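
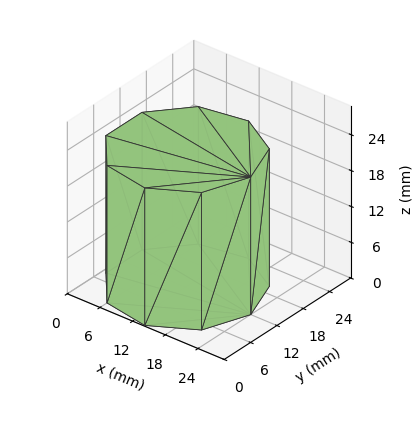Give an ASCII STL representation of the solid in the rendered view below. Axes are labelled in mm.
Reading the render: the shape is a regular 9-sided prism (a cylinder approximated with 9 flat sides), circumscribed radius ≈ 12 mm, height ≈ 23 mm (dimensions read to the nearest mm from the axis ticks). For the STL, each face is triangulated and given an outward normal.

solid part
  facet normal 0.0000 0.0000 -1.0000
    outer loop
      vertex 14.084 23.818 0.000
      vertex 21.193 19.713 0.000
      vertex 24.000 12.000 0.000
    endloop
  endfacet
  facet normal 0.0000 0.0000 -1.0000
    outer loop
      vertex 6.000 22.392 0.000
      vertex 14.084 23.818 0.000
      vertex 24.000 12.000 0.000
    endloop
  endfacet
  facet normal 0.0000 0.0000 -1.0000
    outer loop
      vertex 0.724 16.104 0.000
      vertex 6.000 22.392 0.000
      vertex 24.000 12.000 0.000
    endloop
  endfacet
  facet normal 0.0000 0.0000 -1.0000
    outer loop
      vertex 0.724 7.896 0.000
      vertex 0.724 16.104 0.000
      vertex 24.000 12.000 0.000
    endloop
  endfacet
  facet normal 0.0000 0.0000 -1.0000
    outer loop
      vertex 6.000 1.608 0.000
      vertex 0.724 7.896 0.000
      vertex 24.000 12.000 0.000
    endloop
  endfacet
  facet normal 0.0000 0.0000 -1.0000
    outer loop
      vertex 14.084 0.182 0.000
      vertex 6.000 1.608 0.000
      vertex 24.000 12.000 0.000
    endloop
  endfacet
  facet normal 0.0000 0.0000 -1.0000
    outer loop
      vertex 21.193 4.287 0.000
      vertex 14.084 0.182 0.000
      vertex 24.000 12.000 0.000
    endloop
  endfacet
  facet normal 0.0000 0.0000 1.0000
    outer loop
      vertex 24.000 12.000 23.000
      vertex 21.193 19.713 23.000
      vertex 14.084 23.818 23.000
    endloop
  endfacet
  facet normal 0.0000 0.0000 1.0000
    outer loop
      vertex 24.000 12.000 23.000
      vertex 14.084 23.818 23.000
      vertex 6.000 22.392 23.000
    endloop
  endfacet
  facet normal 0.0000 0.0000 1.0000
    outer loop
      vertex 24.000 12.000 23.000
      vertex 6.000 22.392 23.000
      vertex 0.724 16.104 23.000
    endloop
  endfacet
  facet normal 0.0000 0.0000 1.0000
    outer loop
      vertex 24.000 12.000 23.000
      vertex 0.724 16.104 23.000
      vertex 0.724 7.896 23.000
    endloop
  endfacet
  facet normal 0.0000 0.0000 1.0000
    outer loop
      vertex 24.000 12.000 23.000
      vertex 0.724 7.896 23.000
      vertex 6.000 1.608 23.000
    endloop
  endfacet
  facet normal 0.0000 0.0000 1.0000
    outer loop
      vertex 24.000 12.000 23.000
      vertex 6.000 1.608 23.000
      vertex 14.084 0.182 23.000
    endloop
  endfacet
  facet normal 0.0000 0.0000 1.0000
    outer loop
      vertex 24.000 12.000 23.000
      vertex 14.084 0.182 23.000
      vertex 21.193 4.287 23.000
    endloop
  endfacet
  facet normal 0.9397 0.3420 0.0000
    outer loop
      vertex 24.000 12.000 0.000
      vertex 21.193 19.713 0.000
      vertex 21.193 19.713 23.000
    endloop
  endfacet
  facet normal 0.9397 0.3420 0.0000
    outer loop
      vertex 24.000 12.000 0.000
      vertex 21.193 19.713 23.000
      vertex 24.000 12.000 23.000
    endloop
  endfacet
  facet normal 0.5001 0.8660 0.0000
    outer loop
      vertex 21.193 19.713 0.000
      vertex 14.084 23.818 0.000
      vertex 14.084 23.818 23.000
    endloop
  endfacet
  facet normal 0.5001 0.8660 0.0000
    outer loop
      vertex 21.193 19.713 0.000
      vertex 14.084 23.818 23.000
      vertex 21.193 19.713 23.000
    endloop
  endfacet
  facet normal -0.1737 0.9848 0.0000
    outer loop
      vertex 14.084 23.818 0.000
      vertex 6.000 22.392 0.000
      vertex 6.000 22.392 23.000
    endloop
  endfacet
  facet normal -0.1737 0.9848 0.0000
    outer loop
      vertex 14.084 23.818 0.000
      vertex 6.000 22.392 23.000
      vertex 14.084 23.818 23.000
    endloop
  endfacet
  facet normal -0.7661 0.6428 0.0000
    outer loop
      vertex 6.000 22.392 0.000
      vertex 0.724 16.104 0.000
      vertex 0.724 16.104 23.000
    endloop
  endfacet
  facet normal -0.7661 0.6428 0.0000
    outer loop
      vertex 6.000 22.392 0.000
      vertex 0.724 16.104 23.000
      vertex 6.000 22.392 23.000
    endloop
  endfacet
  facet normal -1.0000 0.0000 0.0000
    outer loop
      vertex 0.724 16.104 0.000
      vertex 0.724 7.896 0.000
      vertex 0.724 7.896 23.000
    endloop
  endfacet
  facet normal -1.0000 0.0000 0.0000
    outer loop
      vertex 0.724 16.104 0.000
      vertex 0.724 7.896 23.000
      vertex 0.724 16.104 23.000
    endloop
  endfacet
  facet normal -0.7661 -0.6428 0.0000
    outer loop
      vertex 0.724 7.896 0.000
      vertex 6.000 1.608 0.000
      vertex 6.000 1.608 23.000
    endloop
  endfacet
  facet normal -0.7661 -0.6428 0.0000
    outer loop
      vertex 0.724 7.896 0.000
      vertex 6.000 1.608 23.000
      vertex 0.724 7.896 23.000
    endloop
  endfacet
  facet normal -0.1737 -0.9848 0.0000
    outer loop
      vertex 6.000 1.608 0.000
      vertex 14.084 0.182 0.000
      vertex 14.084 0.182 23.000
    endloop
  endfacet
  facet normal -0.1737 -0.9848 0.0000
    outer loop
      vertex 6.000 1.608 0.000
      vertex 14.084 0.182 23.000
      vertex 6.000 1.608 23.000
    endloop
  endfacet
  facet normal 0.5001 -0.8660 0.0000
    outer loop
      vertex 14.084 0.182 0.000
      vertex 21.193 4.287 0.000
      vertex 21.193 4.287 23.000
    endloop
  endfacet
  facet normal 0.5001 -0.8660 0.0000
    outer loop
      vertex 14.084 0.182 0.000
      vertex 21.193 4.287 23.000
      vertex 14.084 0.182 23.000
    endloop
  endfacet
  facet normal 0.9397 -0.3420 0.0000
    outer loop
      vertex 21.193 4.287 0.000
      vertex 24.000 12.000 0.000
      vertex 24.000 12.000 23.000
    endloop
  endfacet
  facet normal 0.9397 -0.3420 0.0000
    outer loop
      vertex 21.193 4.287 0.000
      vertex 24.000 12.000 23.000
      vertex 21.193 4.287 23.000
    endloop
  endfacet
endsolid part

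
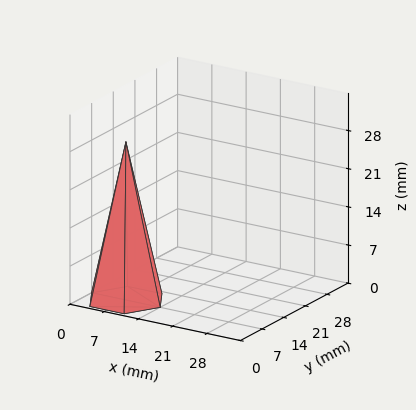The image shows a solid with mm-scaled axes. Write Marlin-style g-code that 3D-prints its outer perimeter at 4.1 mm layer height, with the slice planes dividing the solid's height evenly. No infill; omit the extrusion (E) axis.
Reading the render: the shape is a regular 6-sided pyramid, base circumscribed radius ≈ 7 mm, apex at z ≈ 29 mm (dimensions read to the nearest mm from the axis ticks). For the g-code, the solid's height is divided into equal slices at the stated Δz and each level perimeter traced with G1 moves after a G0 lift.

; perimeter-only toolpath
G21 ; units = mm
G90 ; absolute positioning
G28 ; home
; layer 1
G0 Z4.1
G0 X13.0 Y7.0
G1 X10.0 Y12.2
G1 X4.0 Y12.2
G1 X1.0 Y7.0
G1 X4.0 Y1.8
G1 X10.0 Y1.8
G1 X13.0 Y7.0
; layer 2
G0 Z8.3
G0 X12.0 Y7.0
G1 X9.5 Y11.4
G1 X4.5 Y11.4
G1 X2.0 Y7.0
G1 X4.5 Y2.6
G1 X9.5 Y2.6
G1 X12.0 Y7.0
; layer 3
G0 Z12.4
G0 X11.0 Y7.0
G1 X9.0 Y10.5
G1 X5.0 Y10.5
G1 X3.0 Y7.0
G1 X5.0 Y3.5
G1 X9.0 Y3.5
G1 X11.0 Y7.0
; layer 4
G0 Z16.6
G0 X10.0 Y7.0
G1 X8.5 Y9.6
G1 X5.5 Y9.6
G1 X4.0 Y7.0
G1 X5.5 Y4.4
G1 X8.5 Y4.4
G1 X10.0 Y7.0
; layer 5
G0 Z20.7
G0 X9.0 Y7.0
G1 X8.0 Y8.7
G1 X6.0 Y8.7
G1 X5.0 Y7.0
G1 X6.0 Y5.3
G1 X8.0 Y5.3
G1 X9.0 Y7.0
; layer 6
G0 Z24.9
G0 X8.0 Y7.0
G1 X7.5 Y7.9
G1 X6.5 Y7.9
G1 X6.0 Y7.0
G1 X6.5 Y6.1
G1 X7.5 Y6.1
G1 X8.0 Y7.0
M2 ; end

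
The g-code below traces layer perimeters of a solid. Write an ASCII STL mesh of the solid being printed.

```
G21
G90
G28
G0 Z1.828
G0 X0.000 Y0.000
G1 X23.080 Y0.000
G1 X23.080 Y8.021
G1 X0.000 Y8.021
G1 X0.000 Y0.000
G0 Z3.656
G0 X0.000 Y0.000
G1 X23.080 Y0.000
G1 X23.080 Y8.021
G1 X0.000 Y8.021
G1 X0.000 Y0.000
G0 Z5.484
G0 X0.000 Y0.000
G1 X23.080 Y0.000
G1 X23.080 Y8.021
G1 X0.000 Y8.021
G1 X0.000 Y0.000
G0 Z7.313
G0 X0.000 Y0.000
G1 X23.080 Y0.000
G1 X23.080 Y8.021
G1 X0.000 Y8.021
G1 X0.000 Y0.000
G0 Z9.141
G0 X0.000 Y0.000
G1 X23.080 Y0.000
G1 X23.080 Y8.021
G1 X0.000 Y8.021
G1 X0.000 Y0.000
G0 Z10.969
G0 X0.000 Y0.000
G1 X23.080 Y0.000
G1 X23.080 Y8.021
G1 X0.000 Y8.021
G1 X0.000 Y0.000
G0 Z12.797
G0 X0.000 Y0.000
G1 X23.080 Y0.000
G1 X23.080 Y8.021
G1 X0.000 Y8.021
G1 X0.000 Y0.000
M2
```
solid part
  facet normal 0.0000 0.0000 -1.0000
    outer loop
      vertex 23.080 8.021 0.000
      vertex 23.080 0.000 0.000
      vertex 0.000 0.000 0.000
    endloop
  endfacet
  facet normal 0.0000 0.0000 -1.0000
    outer loop
      vertex 0.000 8.021 0.000
      vertex 23.080 8.021 0.000
      vertex 0.000 0.000 0.000
    endloop
  endfacet
  facet normal 0.0000 0.0000 1.0000
    outer loop
      vertex 0.000 0.000 12.797
      vertex 23.080 0.000 12.797
      vertex 23.080 8.021 12.797
    endloop
  endfacet
  facet normal 0.0000 0.0000 1.0000
    outer loop
      vertex 0.000 0.000 12.797
      vertex 23.080 8.021 12.797
      vertex 0.000 8.021 12.797
    endloop
  endfacet
  facet normal 0.0000 -1.0000 0.0000
    outer loop
      vertex 0.000 0.000 0.000
      vertex 23.080 0.000 0.000
      vertex 23.080 0.000 12.797
    endloop
  endfacet
  facet normal 0.0000 -1.0000 0.0000
    outer loop
      vertex 0.000 0.000 0.000
      vertex 23.080 0.000 12.797
      vertex 0.000 0.000 12.797
    endloop
  endfacet
  facet normal 0.0000 1.0000 0.0000
    outer loop
      vertex 23.080 8.021 12.797
      vertex 23.080 8.021 0.000
      vertex 0.000 8.021 0.000
    endloop
  endfacet
  facet normal 0.0000 1.0000 0.0000
    outer loop
      vertex 0.000 8.021 12.797
      vertex 23.080 8.021 12.797
      vertex 0.000 8.021 0.000
    endloop
  endfacet
  facet normal -1.0000 0.0000 0.0000
    outer loop
      vertex 0.000 8.021 12.797
      vertex 0.000 8.021 0.000
      vertex 0.000 0.000 0.000
    endloop
  endfacet
  facet normal -1.0000 0.0000 0.0000
    outer loop
      vertex 0.000 0.000 12.797
      vertex 0.000 8.021 12.797
      vertex 0.000 0.000 0.000
    endloop
  endfacet
  facet normal 1.0000 0.0000 0.0000
    outer loop
      vertex 23.080 0.000 0.000
      vertex 23.080 8.021 0.000
      vertex 23.080 8.021 12.797
    endloop
  endfacet
  facet normal 1.0000 0.0000 0.0000
    outer loop
      vertex 23.080 0.000 0.000
      vertex 23.080 8.021 12.797
      vertex 23.080 0.000 12.797
    endloop
  endfacet
endsolid part

The G0 Z moves step by Δz≈1.828 mm. Every layer's G1 loop is the same polygon, so the solid is a straight extrusion of it from z=0 to z≈12.8. Closing with flat bottom and top caps and triangulating gives 12 facets — a rectangular box, roughly 23.1 × 8.02 mm footprint and 12.8 mm tall.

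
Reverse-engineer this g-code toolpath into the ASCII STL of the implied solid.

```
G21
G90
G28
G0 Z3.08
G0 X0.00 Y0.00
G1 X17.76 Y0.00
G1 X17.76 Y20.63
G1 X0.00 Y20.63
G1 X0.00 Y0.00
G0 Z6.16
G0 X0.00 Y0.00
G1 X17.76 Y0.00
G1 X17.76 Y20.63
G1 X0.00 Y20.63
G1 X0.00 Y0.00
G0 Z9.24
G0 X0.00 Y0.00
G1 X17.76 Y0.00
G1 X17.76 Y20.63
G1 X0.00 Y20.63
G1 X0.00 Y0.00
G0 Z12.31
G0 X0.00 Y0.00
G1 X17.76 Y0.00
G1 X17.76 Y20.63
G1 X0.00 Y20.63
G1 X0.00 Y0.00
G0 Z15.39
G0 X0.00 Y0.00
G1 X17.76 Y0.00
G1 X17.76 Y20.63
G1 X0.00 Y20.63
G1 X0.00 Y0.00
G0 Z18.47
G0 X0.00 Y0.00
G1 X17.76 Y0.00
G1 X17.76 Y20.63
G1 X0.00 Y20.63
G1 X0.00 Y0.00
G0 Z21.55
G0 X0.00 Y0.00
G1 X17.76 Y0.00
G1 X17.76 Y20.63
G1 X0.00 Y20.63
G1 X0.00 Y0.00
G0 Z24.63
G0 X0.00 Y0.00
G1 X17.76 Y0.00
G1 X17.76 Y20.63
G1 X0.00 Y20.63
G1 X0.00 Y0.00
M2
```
solid part
  facet normal 0.0000 0.0000 -1.0000
    outer loop
      vertex 17.76 20.63 0.00
      vertex 17.76 0.00 0.00
      vertex 0.00 0.00 0.00
    endloop
  endfacet
  facet normal 0.0000 0.0000 -1.0000
    outer loop
      vertex 0.00 20.63 0.00
      vertex 17.76 20.63 0.00
      vertex 0.00 0.00 0.00
    endloop
  endfacet
  facet normal 0.0000 0.0000 1.0000
    outer loop
      vertex 0.00 0.00 24.63
      vertex 17.76 0.00 24.63
      vertex 17.76 20.63 24.63
    endloop
  endfacet
  facet normal 0.0000 0.0000 1.0000
    outer loop
      vertex 0.00 0.00 24.63
      vertex 17.76 20.63 24.63
      vertex 0.00 20.63 24.63
    endloop
  endfacet
  facet normal 0.0000 -1.0000 0.0000
    outer loop
      vertex 0.00 0.00 0.00
      vertex 17.76 0.00 0.00
      vertex 17.76 0.00 24.63
    endloop
  endfacet
  facet normal 0.0000 -1.0000 0.0000
    outer loop
      vertex 0.00 0.00 0.00
      vertex 17.76 0.00 24.63
      vertex 0.00 0.00 24.63
    endloop
  endfacet
  facet normal 0.0000 1.0000 0.0000
    outer loop
      vertex 17.76 20.63 24.63
      vertex 17.76 20.63 0.00
      vertex 0.00 20.63 0.00
    endloop
  endfacet
  facet normal 0.0000 1.0000 0.0000
    outer loop
      vertex 0.00 20.63 24.63
      vertex 17.76 20.63 24.63
      vertex 0.00 20.63 0.00
    endloop
  endfacet
  facet normal -1.0000 0.0000 0.0000
    outer loop
      vertex 0.00 20.63 24.63
      vertex 0.00 20.63 0.00
      vertex 0.00 0.00 0.00
    endloop
  endfacet
  facet normal -1.0000 0.0000 0.0000
    outer loop
      vertex 0.00 0.00 24.63
      vertex 0.00 20.63 24.63
      vertex 0.00 0.00 0.00
    endloop
  endfacet
  facet normal 1.0000 0.0000 0.0000
    outer loop
      vertex 17.76 0.00 0.00
      vertex 17.76 20.63 0.00
      vertex 17.76 20.63 24.63
    endloop
  endfacet
  facet normal 1.0000 0.0000 0.0000
    outer loop
      vertex 17.76 0.00 0.00
      vertex 17.76 20.63 24.63
      vertex 17.76 0.00 24.63
    endloop
  endfacet
endsolid part

The G0 Z moves step by Δz≈3.08 mm. Every layer's G1 loop is the same polygon, so the solid is a straight extrusion of it from z=0 to z≈24.6. Closing with flat bottom and top caps and triangulating gives 12 facets — a rectangular box, roughly 17.8 × 20.6 mm footprint and 24.6 mm tall.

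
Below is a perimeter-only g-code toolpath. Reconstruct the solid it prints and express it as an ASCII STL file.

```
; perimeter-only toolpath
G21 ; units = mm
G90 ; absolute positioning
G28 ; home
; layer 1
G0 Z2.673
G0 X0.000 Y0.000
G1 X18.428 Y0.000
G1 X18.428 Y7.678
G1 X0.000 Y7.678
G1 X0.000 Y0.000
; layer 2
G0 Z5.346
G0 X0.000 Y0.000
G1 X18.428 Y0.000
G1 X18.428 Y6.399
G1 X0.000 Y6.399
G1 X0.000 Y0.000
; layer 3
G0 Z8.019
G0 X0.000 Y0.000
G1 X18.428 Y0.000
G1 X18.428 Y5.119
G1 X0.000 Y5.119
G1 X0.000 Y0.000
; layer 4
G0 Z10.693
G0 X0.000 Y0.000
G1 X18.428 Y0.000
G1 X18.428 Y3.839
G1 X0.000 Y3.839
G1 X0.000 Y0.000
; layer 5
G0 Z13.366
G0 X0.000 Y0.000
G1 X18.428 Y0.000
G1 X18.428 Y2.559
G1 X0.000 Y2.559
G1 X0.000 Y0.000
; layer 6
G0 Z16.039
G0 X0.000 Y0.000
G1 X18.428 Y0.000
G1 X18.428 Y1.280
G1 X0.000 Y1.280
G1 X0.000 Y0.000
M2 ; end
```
solid part
  facet normal 0.0000 0.0000 -1.0000
    outer loop
      vertex 18.428 8.958 0.000
      vertex 18.428 0.000 0.000
      vertex 0.000 0.000 0.000
    endloop
  endfacet
  facet normal 0.0000 0.0000 -1.0000
    outer loop
      vertex 0.000 8.958 0.000
      vertex 18.428 8.958 0.000
      vertex 0.000 0.000 0.000
    endloop
  endfacet
  facet normal 0.0000 -1.0000 0.0000
    outer loop
      vertex 0.000 0.000 0.000
      vertex 18.428 0.000 0.000
      vertex 18.428 0.000 18.712
    endloop
  endfacet
  facet normal 0.0000 -1.0000 0.0000
    outer loop
      vertex 0.000 0.000 0.000
      vertex 18.428 0.000 18.712
      vertex 0.000 0.000 18.712
    endloop
  endfacet
  facet normal 0.0000 0.9020 0.4318
    outer loop
      vertex 0.000 0.000 18.712
      vertex 18.428 0.000 18.712
      vertex 18.428 8.958 0.000
    endloop
  endfacet
  facet normal 0.0000 0.9020 0.4318
    outer loop
      vertex 0.000 0.000 18.712
      vertex 18.428 8.958 0.000
      vertex 0.000 8.958 0.000
    endloop
  endfacet
  facet normal -1.0000 0.0000 0.0000
    outer loop
      vertex 0.000 0.000 18.712
      vertex 0.000 8.958 0.000
      vertex 0.000 0.000 0.000
    endloop
  endfacet
  facet normal 1.0000 0.0000 0.0000
    outer loop
      vertex 18.428 0.000 0.000
      vertex 18.428 8.958 0.000
      vertex 18.428 0.000 18.712
    endloop
  endfacet
endsolid part

The G0 Z moves step by Δz≈2.673 mm. The G1 loops shrink linearly with z, so the solid tapers from its base footprint up to z≈18.7. Closing with a flat bottom cap and the tapered top and triangulating gives 8 facets — a wedge (ramp): 18.4 × 8.96 mm base, rising to 18.7 mm along the y=0 edge and sloping linearly to z=0 at y=8.96.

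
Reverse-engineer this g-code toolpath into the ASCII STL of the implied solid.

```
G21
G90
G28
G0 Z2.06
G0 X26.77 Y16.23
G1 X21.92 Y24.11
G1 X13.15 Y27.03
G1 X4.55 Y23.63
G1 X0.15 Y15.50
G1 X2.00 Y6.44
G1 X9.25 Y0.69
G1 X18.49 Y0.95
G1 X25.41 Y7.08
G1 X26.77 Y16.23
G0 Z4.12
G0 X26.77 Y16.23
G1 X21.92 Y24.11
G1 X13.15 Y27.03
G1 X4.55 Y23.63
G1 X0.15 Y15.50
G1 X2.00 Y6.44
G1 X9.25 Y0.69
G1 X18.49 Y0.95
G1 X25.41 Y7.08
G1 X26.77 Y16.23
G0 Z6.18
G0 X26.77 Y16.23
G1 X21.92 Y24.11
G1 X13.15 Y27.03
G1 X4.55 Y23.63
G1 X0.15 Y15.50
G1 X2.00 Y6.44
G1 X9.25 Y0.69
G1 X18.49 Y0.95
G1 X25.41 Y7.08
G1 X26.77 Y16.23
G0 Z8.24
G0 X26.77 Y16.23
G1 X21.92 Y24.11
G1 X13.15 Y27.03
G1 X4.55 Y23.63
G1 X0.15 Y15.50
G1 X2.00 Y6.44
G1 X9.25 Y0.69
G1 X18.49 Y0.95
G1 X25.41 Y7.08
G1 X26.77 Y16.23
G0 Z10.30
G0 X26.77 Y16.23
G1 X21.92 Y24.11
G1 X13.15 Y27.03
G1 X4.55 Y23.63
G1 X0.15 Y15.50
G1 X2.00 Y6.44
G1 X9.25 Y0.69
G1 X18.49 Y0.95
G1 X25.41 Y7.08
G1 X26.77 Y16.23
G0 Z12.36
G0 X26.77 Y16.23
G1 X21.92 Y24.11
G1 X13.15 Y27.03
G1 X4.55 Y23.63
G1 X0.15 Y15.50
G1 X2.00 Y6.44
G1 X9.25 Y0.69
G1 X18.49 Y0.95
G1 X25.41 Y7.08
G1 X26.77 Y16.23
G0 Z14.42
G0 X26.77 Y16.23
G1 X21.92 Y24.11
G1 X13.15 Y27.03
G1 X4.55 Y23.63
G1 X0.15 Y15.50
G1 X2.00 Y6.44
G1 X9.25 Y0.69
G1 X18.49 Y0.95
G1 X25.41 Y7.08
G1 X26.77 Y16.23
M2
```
solid part
  facet normal 0.0000 0.0000 -1.0000
    outer loop
      vertex 13.15 27.03 0.00
      vertex 21.92 24.11 0.00
      vertex 26.77 16.23 0.00
    endloop
  endfacet
  facet normal 0.0000 0.0000 -1.0000
    outer loop
      vertex 4.55 23.63 0.00
      vertex 13.15 27.03 0.00
      vertex 26.77 16.23 0.00
    endloop
  endfacet
  facet normal 0.0000 0.0000 -1.0000
    outer loop
      vertex 0.15 15.50 0.00
      vertex 4.55 23.63 0.00
      vertex 26.77 16.23 0.00
    endloop
  endfacet
  facet normal 0.0000 0.0000 -1.0000
    outer loop
      vertex 2.00 6.44 0.00
      vertex 0.15 15.50 0.00
      vertex 26.77 16.23 0.00
    endloop
  endfacet
  facet normal 0.0000 0.0000 -1.0000
    outer loop
      vertex 9.25 0.69 0.00
      vertex 2.00 6.44 0.00
      vertex 26.77 16.23 0.00
    endloop
  endfacet
  facet normal 0.0000 0.0000 -1.0000
    outer loop
      vertex 18.49 0.95 0.00
      vertex 9.25 0.69 0.00
      vertex 26.77 16.23 0.00
    endloop
  endfacet
  facet normal 0.0000 0.0000 -1.0000
    outer loop
      vertex 25.41 7.08 0.00
      vertex 18.49 0.95 0.00
      vertex 26.77 16.23 0.00
    endloop
  endfacet
  facet normal 0.0000 0.0000 1.0000
    outer loop
      vertex 26.77 16.23 14.42
      vertex 21.92 24.11 14.42
      vertex 13.15 27.03 14.42
    endloop
  endfacet
  facet normal 0.0000 0.0000 1.0000
    outer loop
      vertex 26.77 16.23 14.42
      vertex 13.15 27.03 14.42
      vertex 4.55 23.63 14.42
    endloop
  endfacet
  facet normal 0.0000 0.0000 1.0000
    outer loop
      vertex 26.77 16.23 14.42
      vertex 4.55 23.63 14.42
      vertex 0.15 15.50 14.42
    endloop
  endfacet
  facet normal 0.0000 0.0000 1.0000
    outer loop
      vertex 26.77 16.23 14.42
      vertex 0.15 15.50 14.42
      vertex 2.00 6.44 14.42
    endloop
  endfacet
  facet normal 0.0000 0.0000 1.0000
    outer loop
      vertex 26.77 16.23 14.42
      vertex 2.00 6.44 14.42
      vertex 9.25 0.69 14.42
    endloop
  endfacet
  facet normal 0.0000 0.0000 1.0000
    outer loop
      vertex 26.77 16.23 14.42
      vertex 9.25 0.69 14.42
      vertex 18.49 0.95 14.42
    endloop
  endfacet
  facet normal 0.0000 0.0000 1.0000
    outer loop
      vertex 26.77 16.23 14.42
      vertex 18.49 0.95 14.42
      vertex 25.41 7.08 14.42
    endloop
  endfacet
  facet normal 0.8516 0.5242 0.0000
    outer loop
      vertex 26.77 16.23 0.00
      vertex 21.92 24.11 0.00
      vertex 21.92 24.11 14.42
    endloop
  endfacet
  facet normal 0.8516 0.5242 0.0000
    outer loop
      vertex 26.77 16.23 0.00
      vertex 21.92 24.11 14.42
      vertex 26.77 16.23 14.42
    endloop
  endfacet
  facet normal 0.3159 0.9488 0.0000
    outer loop
      vertex 21.92 24.11 0.00
      vertex 13.15 27.03 0.00
      vertex 13.15 27.03 14.42
    endloop
  endfacet
  facet normal 0.3159 0.9488 0.0000
    outer loop
      vertex 21.92 24.11 0.00
      vertex 13.15 27.03 14.42
      vertex 21.92 24.11 14.42
    endloop
  endfacet
  facet normal -0.3677 0.9300 0.0000
    outer loop
      vertex 13.15 27.03 0.00
      vertex 4.55 23.63 0.00
      vertex 4.55 23.63 14.42
    endloop
  endfacet
  facet normal -0.3677 0.9300 0.0000
    outer loop
      vertex 13.15 27.03 0.00
      vertex 4.55 23.63 14.42
      vertex 13.15 27.03 14.42
    endloop
  endfacet
  facet normal -0.8795 0.4760 0.0000
    outer loop
      vertex 4.55 23.63 0.00
      vertex 0.15 15.50 0.00
      vertex 0.15 15.50 14.42
    endloop
  endfacet
  facet normal -0.8795 0.4760 0.0000
    outer loop
      vertex 4.55 23.63 0.00
      vertex 0.15 15.50 14.42
      vertex 4.55 23.63 14.42
    endloop
  endfacet
  facet normal -0.9798 -0.2001 0.0000
    outer loop
      vertex 0.15 15.50 0.00
      vertex 2.00 6.44 0.00
      vertex 2.00 6.44 14.42
    endloop
  endfacet
  facet normal -0.9798 -0.2001 0.0000
    outer loop
      vertex 0.15 15.50 0.00
      vertex 2.00 6.44 14.42
      vertex 0.15 15.50 14.42
    endloop
  endfacet
  facet normal -0.6214 -0.7835 0.0000
    outer loop
      vertex 2.00 6.44 0.00
      vertex 9.25 0.69 0.00
      vertex 9.25 0.69 14.42
    endloop
  endfacet
  facet normal -0.6214 -0.7835 0.0000
    outer loop
      vertex 2.00 6.44 0.00
      vertex 9.25 0.69 14.42
      vertex 2.00 6.44 14.42
    endloop
  endfacet
  facet normal 0.0281 -0.9996 0.0000
    outer loop
      vertex 9.25 0.69 0.00
      vertex 18.49 0.95 0.00
      vertex 18.49 0.95 14.42
    endloop
  endfacet
  facet normal 0.0281 -0.9996 0.0000
    outer loop
      vertex 9.25 0.69 0.00
      vertex 18.49 0.95 14.42
      vertex 9.25 0.69 14.42
    endloop
  endfacet
  facet normal 0.6631 -0.7485 0.0000
    outer loop
      vertex 18.49 0.95 0.00
      vertex 25.41 7.08 0.00
      vertex 25.41 7.08 14.42
    endloop
  endfacet
  facet normal 0.6631 -0.7485 0.0000
    outer loop
      vertex 18.49 0.95 0.00
      vertex 25.41 7.08 14.42
      vertex 18.49 0.95 14.42
    endloop
  endfacet
  facet normal 0.9891 -0.1470 0.0000
    outer loop
      vertex 25.41 7.08 0.00
      vertex 26.77 16.23 0.00
      vertex 26.77 16.23 14.42
    endloop
  endfacet
  facet normal 0.9891 -0.1470 0.0000
    outer loop
      vertex 25.41 7.08 0.00
      vertex 26.77 16.23 14.42
      vertex 25.41 7.08 14.42
    endloop
  endfacet
endsolid part

The G0 Z moves step by Δz≈2.06 mm. Every layer's G1 loop is the same polygon, so the solid is a straight extrusion of it from z=0 to z≈14.4. Closing with flat bottom and top caps and triangulating gives 32 facets — a regular 9-sided prism (a cylinder approximated with 9 flat sides), circumscribed radius ≈ 13.5 mm, height ≈ 14.4 mm.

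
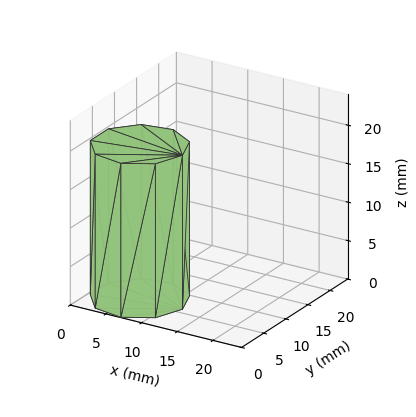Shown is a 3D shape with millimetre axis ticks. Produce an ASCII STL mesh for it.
Reading the render: the shape is a regular 9-sided prism (a cylinder approximated with 9 flat sides), circumscribed radius ≈ 6 mm, height ≈ 20 mm (dimensions read to the nearest mm from the axis ticks). For the STL, each face is triangulated and given an outward normal.

solid part
  facet normal 0.0000 0.0000 -1.0000
    outer loop
      vertex 7.04 11.91 0.00
      vertex 10.60 9.86 0.00
      vertex 12.00 6.00 0.00
    endloop
  endfacet
  facet normal 0.0000 0.0000 -1.0000
    outer loop
      vertex 3.00 11.20 0.00
      vertex 7.04 11.91 0.00
      vertex 12.00 6.00 0.00
    endloop
  endfacet
  facet normal 0.0000 0.0000 -1.0000
    outer loop
      vertex 0.36 8.05 0.00
      vertex 3.00 11.20 0.00
      vertex 12.00 6.00 0.00
    endloop
  endfacet
  facet normal 0.0000 0.0000 -1.0000
    outer loop
      vertex 0.36 3.95 0.00
      vertex 0.36 8.05 0.00
      vertex 12.00 6.00 0.00
    endloop
  endfacet
  facet normal 0.0000 0.0000 -1.0000
    outer loop
      vertex 3.00 0.80 0.00
      vertex 0.36 3.95 0.00
      vertex 12.00 6.00 0.00
    endloop
  endfacet
  facet normal 0.0000 0.0000 -1.0000
    outer loop
      vertex 7.04 0.09 0.00
      vertex 3.00 0.80 0.00
      vertex 12.00 6.00 0.00
    endloop
  endfacet
  facet normal 0.0000 0.0000 -1.0000
    outer loop
      vertex 10.60 2.14 0.00
      vertex 7.04 0.09 0.00
      vertex 12.00 6.00 0.00
    endloop
  endfacet
  facet normal 0.0000 0.0000 1.0000
    outer loop
      vertex 12.00 6.00 20.00
      vertex 10.60 9.86 20.00
      vertex 7.04 11.91 20.00
    endloop
  endfacet
  facet normal 0.0000 0.0000 1.0000
    outer loop
      vertex 12.00 6.00 20.00
      vertex 7.04 11.91 20.00
      vertex 3.00 11.20 20.00
    endloop
  endfacet
  facet normal 0.0000 0.0000 1.0000
    outer loop
      vertex 12.00 6.00 20.00
      vertex 3.00 11.20 20.00
      vertex 0.36 8.05 20.00
    endloop
  endfacet
  facet normal 0.0000 0.0000 1.0000
    outer loop
      vertex 12.00 6.00 20.00
      vertex 0.36 8.05 20.00
      vertex 0.36 3.95 20.00
    endloop
  endfacet
  facet normal 0.0000 0.0000 1.0000
    outer loop
      vertex 12.00 6.00 20.00
      vertex 0.36 3.95 20.00
      vertex 3.00 0.80 20.00
    endloop
  endfacet
  facet normal 0.0000 0.0000 1.0000
    outer loop
      vertex 12.00 6.00 20.00
      vertex 3.00 0.80 20.00
      vertex 7.04 0.09 20.00
    endloop
  endfacet
  facet normal 0.0000 0.0000 1.0000
    outer loop
      vertex 12.00 6.00 20.00
      vertex 7.04 0.09 20.00
      vertex 10.60 2.14 20.00
    endloop
  endfacet
  facet normal 0.9401 0.3410 0.0000
    outer loop
      vertex 12.00 6.00 0.00
      vertex 10.60 9.86 0.00
      vertex 10.60 9.86 20.00
    endloop
  endfacet
  facet normal 0.9401 0.3410 0.0000
    outer loop
      vertex 12.00 6.00 0.00
      vertex 10.60 9.86 20.00
      vertex 12.00 6.00 20.00
    endloop
  endfacet
  facet normal 0.4990 0.8666 0.0000
    outer loop
      vertex 10.60 9.86 0.00
      vertex 7.04 11.91 0.00
      vertex 7.04 11.91 20.00
    endloop
  endfacet
  facet normal 0.4990 0.8666 0.0000
    outer loop
      vertex 10.60 9.86 0.00
      vertex 7.04 11.91 20.00
      vertex 10.60 9.86 20.00
    endloop
  endfacet
  facet normal -0.1731 0.9849 0.0000
    outer loop
      vertex 7.04 11.91 0.00
      vertex 3.00 11.20 0.00
      vertex 3.00 11.20 20.00
    endloop
  endfacet
  facet normal -0.1731 0.9849 0.0000
    outer loop
      vertex 7.04 11.91 0.00
      vertex 3.00 11.20 20.00
      vertex 7.04 11.91 20.00
    endloop
  endfacet
  facet normal -0.7664 0.6423 0.0000
    outer loop
      vertex 3.00 11.20 0.00
      vertex 0.36 8.05 0.00
      vertex 0.36 8.05 20.00
    endloop
  endfacet
  facet normal -0.7664 0.6423 0.0000
    outer loop
      vertex 3.00 11.20 0.00
      vertex 0.36 8.05 20.00
      vertex 3.00 11.20 20.00
    endloop
  endfacet
  facet normal -1.0000 0.0000 0.0000
    outer loop
      vertex 0.36 8.05 0.00
      vertex 0.36 3.95 0.00
      vertex 0.36 3.95 20.00
    endloop
  endfacet
  facet normal -1.0000 0.0000 0.0000
    outer loop
      vertex 0.36 8.05 0.00
      vertex 0.36 3.95 20.00
      vertex 0.36 8.05 20.00
    endloop
  endfacet
  facet normal -0.7664 -0.6423 0.0000
    outer loop
      vertex 0.36 3.95 0.00
      vertex 3.00 0.80 0.00
      vertex 3.00 0.80 20.00
    endloop
  endfacet
  facet normal -0.7664 -0.6423 0.0000
    outer loop
      vertex 0.36 3.95 0.00
      vertex 3.00 0.80 20.00
      vertex 0.36 3.95 20.00
    endloop
  endfacet
  facet normal -0.1731 -0.9849 0.0000
    outer loop
      vertex 3.00 0.80 0.00
      vertex 7.04 0.09 0.00
      vertex 7.04 0.09 20.00
    endloop
  endfacet
  facet normal -0.1731 -0.9849 0.0000
    outer loop
      vertex 3.00 0.80 0.00
      vertex 7.04 0.09 20.00
      vertex 3.00 0.80 20.00
    endloop
  endfacet
  facet normal 0.4990 -0.8666 0.0000
    outer loop
      vertex 7.04 0.09 0.00
      vertex 10.60 2.14 0.00
      vertex 10.60 2.14 20.00
    endloop
  endfacet
  facet normal 0.4990 -0.8666 0.0000
    outer loop
      vertex 7.04 0.09 0.00
      vertex 10.60 2.14 20.00
      vertex 7.04 0.09 20.00
    endloop
  endfacet
  facet normal 0.9401 -0.3410 0.0000
    outer loop
      vertex 10.60 2.14 0.00
      vertex 12.00 6.00 0.00
      vertex 12.00 6.00 20.00
    endloop
  endfacet
  facet normal 0.9401 -0.3410 0.0000
    outer loop
      vertex 10.60 2.14 0.00
      vertex 12.00 6.00 20.00
      vertex 10.60 2.14 20.00
    endloop
  endfacet
endsolid part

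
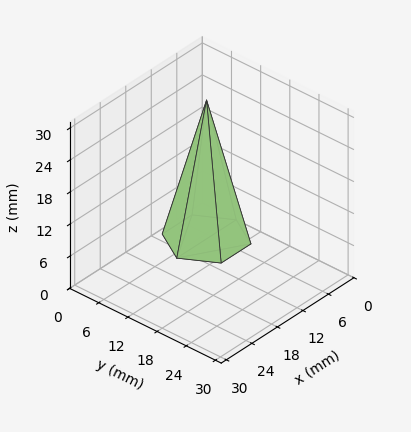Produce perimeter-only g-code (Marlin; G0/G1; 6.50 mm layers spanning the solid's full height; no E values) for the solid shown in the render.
Reading the render: the shape is a regular 6-sided pyramid, base circumscribed radius ≈ 7 mm, apex at z ≈ 26 mm (dimensions read to the nearest mm from the axis ticks). For the g-code, the solid's height is divided into equal slices at the stated Δz and each level perimeter traced with G1 moves after a G0 lift.

; perimeter-only toolpath
G21 ; units = mm
G90 ; absolute positioning
G28 ; home
; layer 1
G0 Z6.50
G0 X12.25 Y7.00
G1 X9.62 Y11.54
G1 X4.38 Y11.54
G1 X1.75 Y7.00
G1 X4.38 Y2.46
G1 X9.62 Y2.46
G1 X12.25 Y7.00
; layer 2
G0 Z13.00
G0 X10.50 Y7.00
G1 X8.75 Y10.03
G1 X5.25 Y10.03
G1 X3.50 Y7.00
G1 X5.25 Y3.97
G1 X8.75 Y3.97
G1 X10.50 Y7.00
; layer 3
G0 Z19.50
G0 X8.75 Y7.00
G1 X7.88 Y8.52
G1 X6.12 Y8.52
G1 X5.25 Y7.00
G1 X6.12 Y5.49
G1 X7.88 Y5.49
G1 X8.75 Y7.00
M2 ; end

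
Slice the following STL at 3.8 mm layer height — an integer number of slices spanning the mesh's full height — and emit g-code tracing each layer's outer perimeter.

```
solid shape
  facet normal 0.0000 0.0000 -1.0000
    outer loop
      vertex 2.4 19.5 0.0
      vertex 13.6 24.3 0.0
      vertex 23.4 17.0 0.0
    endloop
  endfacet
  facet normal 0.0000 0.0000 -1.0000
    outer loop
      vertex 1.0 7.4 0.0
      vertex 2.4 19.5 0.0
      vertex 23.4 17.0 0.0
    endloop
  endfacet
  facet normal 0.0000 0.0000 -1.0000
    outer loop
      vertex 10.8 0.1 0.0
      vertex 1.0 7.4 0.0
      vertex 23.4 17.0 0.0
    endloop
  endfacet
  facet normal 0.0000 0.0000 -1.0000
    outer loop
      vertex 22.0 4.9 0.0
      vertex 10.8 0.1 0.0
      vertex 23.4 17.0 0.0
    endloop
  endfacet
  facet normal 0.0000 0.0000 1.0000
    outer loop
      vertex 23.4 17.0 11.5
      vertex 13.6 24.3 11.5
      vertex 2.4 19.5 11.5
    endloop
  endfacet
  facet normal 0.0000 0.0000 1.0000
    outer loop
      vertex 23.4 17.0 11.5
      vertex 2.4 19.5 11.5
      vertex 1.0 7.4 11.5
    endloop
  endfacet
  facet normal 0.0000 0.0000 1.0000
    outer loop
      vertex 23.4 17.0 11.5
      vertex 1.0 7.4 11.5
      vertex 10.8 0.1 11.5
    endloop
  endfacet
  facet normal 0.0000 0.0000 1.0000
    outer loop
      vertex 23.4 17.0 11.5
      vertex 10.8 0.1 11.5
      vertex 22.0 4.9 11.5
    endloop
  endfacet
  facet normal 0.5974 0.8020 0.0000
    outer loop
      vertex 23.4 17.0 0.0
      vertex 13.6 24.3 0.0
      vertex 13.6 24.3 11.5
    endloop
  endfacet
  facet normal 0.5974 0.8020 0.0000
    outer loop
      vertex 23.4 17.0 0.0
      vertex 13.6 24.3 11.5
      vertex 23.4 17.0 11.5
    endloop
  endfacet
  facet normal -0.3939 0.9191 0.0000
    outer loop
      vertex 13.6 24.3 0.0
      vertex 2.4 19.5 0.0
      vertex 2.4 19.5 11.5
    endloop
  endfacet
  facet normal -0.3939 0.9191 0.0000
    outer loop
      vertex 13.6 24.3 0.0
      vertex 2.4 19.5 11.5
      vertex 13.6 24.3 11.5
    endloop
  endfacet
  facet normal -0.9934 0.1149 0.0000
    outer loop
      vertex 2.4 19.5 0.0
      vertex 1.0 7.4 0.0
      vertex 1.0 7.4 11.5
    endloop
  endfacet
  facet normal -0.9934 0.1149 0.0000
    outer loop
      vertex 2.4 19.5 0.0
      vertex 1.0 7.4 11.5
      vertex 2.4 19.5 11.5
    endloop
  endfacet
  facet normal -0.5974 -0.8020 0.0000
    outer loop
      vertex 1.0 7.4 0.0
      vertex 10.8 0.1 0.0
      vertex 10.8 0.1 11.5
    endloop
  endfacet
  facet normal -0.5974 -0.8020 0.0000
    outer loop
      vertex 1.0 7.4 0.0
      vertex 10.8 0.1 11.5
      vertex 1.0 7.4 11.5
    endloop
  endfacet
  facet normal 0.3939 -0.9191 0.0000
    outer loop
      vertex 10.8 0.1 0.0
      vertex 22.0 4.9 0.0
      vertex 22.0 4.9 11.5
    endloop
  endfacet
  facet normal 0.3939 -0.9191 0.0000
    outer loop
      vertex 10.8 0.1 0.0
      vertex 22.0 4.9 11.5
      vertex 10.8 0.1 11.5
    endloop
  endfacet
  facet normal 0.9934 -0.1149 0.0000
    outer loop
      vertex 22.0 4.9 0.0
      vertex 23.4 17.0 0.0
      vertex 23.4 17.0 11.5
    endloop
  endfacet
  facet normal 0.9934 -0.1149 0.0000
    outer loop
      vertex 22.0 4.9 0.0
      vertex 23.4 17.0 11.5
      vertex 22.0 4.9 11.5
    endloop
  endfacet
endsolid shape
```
; perimeter-only toolpath
G21 ; units = mm
G90 ; absolute positioning
G28 ; home
; layer 1
G0 Z3.8
G0 X23.4 Y17.0
G1 X13.6 Y24.3
G1 X2.4 Y19.5
G1 X1.0 Y7.4
G1 X10.8 Y0.1
G1 X22.0 Y4.9
G1 X23.4 Y17.0
; layer 2
G0 Z7.7
G0 X23.4 Y17.0
G1 X13.6 Y24.3
G1 X2.4 Y19.5
G1 X1.0 Y7.4
G1 X10.8 Y0.1
G1 X22.0 Y4.9
G1 X23.4 Y17.0
; layer 3
G0 Z11.5
G0 X23.4 Y17.0
G1 X13.6 Y24.3
G1 X2.4 Y19.5
G1 X1.0 Y7.4
G1 X10.8 Y0.1
G1 X22.0 Y4.9
G1 X23.4 Y17.0
M2 ; end

The solid is a regular 6-sided prism (a cylinder approximated with 6 flat sides), circumscribed radius ≈ 12.2 mm, height ≈ 11.5 mm. Slicing at Δz = 3.8 mm — 3 equal slices spanning the solid's height, so layer i sits at z = i·h/3 — gives 3 non-empty perimeters. Each is a 6-segment closed polygon; G0 lifts to the layer z and rapids to the start vertex, then G1 traces the edges.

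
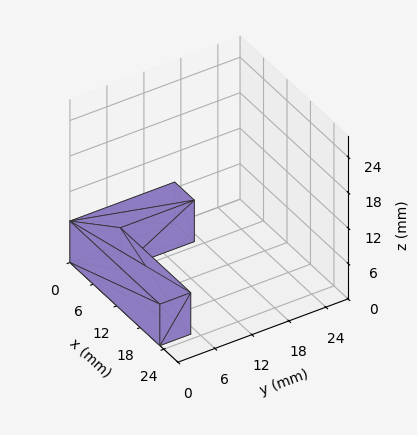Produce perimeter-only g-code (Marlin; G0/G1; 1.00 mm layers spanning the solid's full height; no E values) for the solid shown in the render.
Reading the render: the shape is an L-shaped prism: outer 23 × 17 mm, arm thicknesses ≈ 5 mm (horizontal) and 5 mm (vertical), extruded 7 mm in z (dimensions read to the nearest mm from the axis ticks). For the g-code, the solid's height is divided into equal slices at the stated Δz and each level perimeter traced with G1 moves after a G0 lift.

; perimeter-only toolpath
G21 ; units = mm
G90 ; absolute positioning
G28 ; home
; layer 1
G0 Z1.00
G0 X0.00 Y0.00
G1 X23.00 Y0.00
G1 X23.00 Y5.00
G1 X5.00 Y5.00
G1 X5.00 Y17.00
G1 X0.00 Y17.00
G1 X0.00 Y0.00
; layer 2
G0 Z2.00
G0 X0.00 Y0.00
G1 X23.00 Y0.00
G1 X23.00 Y5.00
G1 X5.00 Y5.00
G1 X5.00 Y17.00
G1 X0.00 Y17.00
G1 X0.00 Y0.00
; layer 3
G0 Z3.00
G0 X0.00 Y0.00
G1 X23.00 Y0.00
G1 X23.00 Y5.00
G1 X5.00 Y5.00
G1 X5.00 Y17.00
G1 X0.00 Y17.00
G1 X0.00 Y0.00
; layer 4
G0 Z4.00
G0 X0.00 Y0.00
G1 X23.00 Y0.00
G1 X23.00 Y5.00
G1 X5.00 Y5.00
G1 X5.00 Y17.00
G1 X0.00 Y17.00
G1 X0.00 Y0.00
; layer 5
G0 Z5.00
G0 X0.00 Y0.00
G1 X23.00 Y0.00
G1 X23.00 Y5.00
G1 X5.00 Y5.00
G1 X5.00 Y17.00
G1 X0.00 Y17.00
G1 X0.00 Y0.00
; layer 6
G0 Z6.00
G0 X0.00 Y0.00
G1 X23.00 Y0.00
G1 X23.00 Y5.00
G1 X5.00 Y5.00
G1 X5.00 Y17.00
G1 X0.00 Y17.00
G1 X0.00 Y0.00
; layer 7
G0 Z7.00
G0 X0.00 Y0.00
G1 X23.00 Y0.00
G1 X23.00 Y5.00
G1 X5.00 Y5.00
G1 X5.00 Y17.00
G1 X0.00 Y17.00
G1 X0.00 Y0.00
M2 ; end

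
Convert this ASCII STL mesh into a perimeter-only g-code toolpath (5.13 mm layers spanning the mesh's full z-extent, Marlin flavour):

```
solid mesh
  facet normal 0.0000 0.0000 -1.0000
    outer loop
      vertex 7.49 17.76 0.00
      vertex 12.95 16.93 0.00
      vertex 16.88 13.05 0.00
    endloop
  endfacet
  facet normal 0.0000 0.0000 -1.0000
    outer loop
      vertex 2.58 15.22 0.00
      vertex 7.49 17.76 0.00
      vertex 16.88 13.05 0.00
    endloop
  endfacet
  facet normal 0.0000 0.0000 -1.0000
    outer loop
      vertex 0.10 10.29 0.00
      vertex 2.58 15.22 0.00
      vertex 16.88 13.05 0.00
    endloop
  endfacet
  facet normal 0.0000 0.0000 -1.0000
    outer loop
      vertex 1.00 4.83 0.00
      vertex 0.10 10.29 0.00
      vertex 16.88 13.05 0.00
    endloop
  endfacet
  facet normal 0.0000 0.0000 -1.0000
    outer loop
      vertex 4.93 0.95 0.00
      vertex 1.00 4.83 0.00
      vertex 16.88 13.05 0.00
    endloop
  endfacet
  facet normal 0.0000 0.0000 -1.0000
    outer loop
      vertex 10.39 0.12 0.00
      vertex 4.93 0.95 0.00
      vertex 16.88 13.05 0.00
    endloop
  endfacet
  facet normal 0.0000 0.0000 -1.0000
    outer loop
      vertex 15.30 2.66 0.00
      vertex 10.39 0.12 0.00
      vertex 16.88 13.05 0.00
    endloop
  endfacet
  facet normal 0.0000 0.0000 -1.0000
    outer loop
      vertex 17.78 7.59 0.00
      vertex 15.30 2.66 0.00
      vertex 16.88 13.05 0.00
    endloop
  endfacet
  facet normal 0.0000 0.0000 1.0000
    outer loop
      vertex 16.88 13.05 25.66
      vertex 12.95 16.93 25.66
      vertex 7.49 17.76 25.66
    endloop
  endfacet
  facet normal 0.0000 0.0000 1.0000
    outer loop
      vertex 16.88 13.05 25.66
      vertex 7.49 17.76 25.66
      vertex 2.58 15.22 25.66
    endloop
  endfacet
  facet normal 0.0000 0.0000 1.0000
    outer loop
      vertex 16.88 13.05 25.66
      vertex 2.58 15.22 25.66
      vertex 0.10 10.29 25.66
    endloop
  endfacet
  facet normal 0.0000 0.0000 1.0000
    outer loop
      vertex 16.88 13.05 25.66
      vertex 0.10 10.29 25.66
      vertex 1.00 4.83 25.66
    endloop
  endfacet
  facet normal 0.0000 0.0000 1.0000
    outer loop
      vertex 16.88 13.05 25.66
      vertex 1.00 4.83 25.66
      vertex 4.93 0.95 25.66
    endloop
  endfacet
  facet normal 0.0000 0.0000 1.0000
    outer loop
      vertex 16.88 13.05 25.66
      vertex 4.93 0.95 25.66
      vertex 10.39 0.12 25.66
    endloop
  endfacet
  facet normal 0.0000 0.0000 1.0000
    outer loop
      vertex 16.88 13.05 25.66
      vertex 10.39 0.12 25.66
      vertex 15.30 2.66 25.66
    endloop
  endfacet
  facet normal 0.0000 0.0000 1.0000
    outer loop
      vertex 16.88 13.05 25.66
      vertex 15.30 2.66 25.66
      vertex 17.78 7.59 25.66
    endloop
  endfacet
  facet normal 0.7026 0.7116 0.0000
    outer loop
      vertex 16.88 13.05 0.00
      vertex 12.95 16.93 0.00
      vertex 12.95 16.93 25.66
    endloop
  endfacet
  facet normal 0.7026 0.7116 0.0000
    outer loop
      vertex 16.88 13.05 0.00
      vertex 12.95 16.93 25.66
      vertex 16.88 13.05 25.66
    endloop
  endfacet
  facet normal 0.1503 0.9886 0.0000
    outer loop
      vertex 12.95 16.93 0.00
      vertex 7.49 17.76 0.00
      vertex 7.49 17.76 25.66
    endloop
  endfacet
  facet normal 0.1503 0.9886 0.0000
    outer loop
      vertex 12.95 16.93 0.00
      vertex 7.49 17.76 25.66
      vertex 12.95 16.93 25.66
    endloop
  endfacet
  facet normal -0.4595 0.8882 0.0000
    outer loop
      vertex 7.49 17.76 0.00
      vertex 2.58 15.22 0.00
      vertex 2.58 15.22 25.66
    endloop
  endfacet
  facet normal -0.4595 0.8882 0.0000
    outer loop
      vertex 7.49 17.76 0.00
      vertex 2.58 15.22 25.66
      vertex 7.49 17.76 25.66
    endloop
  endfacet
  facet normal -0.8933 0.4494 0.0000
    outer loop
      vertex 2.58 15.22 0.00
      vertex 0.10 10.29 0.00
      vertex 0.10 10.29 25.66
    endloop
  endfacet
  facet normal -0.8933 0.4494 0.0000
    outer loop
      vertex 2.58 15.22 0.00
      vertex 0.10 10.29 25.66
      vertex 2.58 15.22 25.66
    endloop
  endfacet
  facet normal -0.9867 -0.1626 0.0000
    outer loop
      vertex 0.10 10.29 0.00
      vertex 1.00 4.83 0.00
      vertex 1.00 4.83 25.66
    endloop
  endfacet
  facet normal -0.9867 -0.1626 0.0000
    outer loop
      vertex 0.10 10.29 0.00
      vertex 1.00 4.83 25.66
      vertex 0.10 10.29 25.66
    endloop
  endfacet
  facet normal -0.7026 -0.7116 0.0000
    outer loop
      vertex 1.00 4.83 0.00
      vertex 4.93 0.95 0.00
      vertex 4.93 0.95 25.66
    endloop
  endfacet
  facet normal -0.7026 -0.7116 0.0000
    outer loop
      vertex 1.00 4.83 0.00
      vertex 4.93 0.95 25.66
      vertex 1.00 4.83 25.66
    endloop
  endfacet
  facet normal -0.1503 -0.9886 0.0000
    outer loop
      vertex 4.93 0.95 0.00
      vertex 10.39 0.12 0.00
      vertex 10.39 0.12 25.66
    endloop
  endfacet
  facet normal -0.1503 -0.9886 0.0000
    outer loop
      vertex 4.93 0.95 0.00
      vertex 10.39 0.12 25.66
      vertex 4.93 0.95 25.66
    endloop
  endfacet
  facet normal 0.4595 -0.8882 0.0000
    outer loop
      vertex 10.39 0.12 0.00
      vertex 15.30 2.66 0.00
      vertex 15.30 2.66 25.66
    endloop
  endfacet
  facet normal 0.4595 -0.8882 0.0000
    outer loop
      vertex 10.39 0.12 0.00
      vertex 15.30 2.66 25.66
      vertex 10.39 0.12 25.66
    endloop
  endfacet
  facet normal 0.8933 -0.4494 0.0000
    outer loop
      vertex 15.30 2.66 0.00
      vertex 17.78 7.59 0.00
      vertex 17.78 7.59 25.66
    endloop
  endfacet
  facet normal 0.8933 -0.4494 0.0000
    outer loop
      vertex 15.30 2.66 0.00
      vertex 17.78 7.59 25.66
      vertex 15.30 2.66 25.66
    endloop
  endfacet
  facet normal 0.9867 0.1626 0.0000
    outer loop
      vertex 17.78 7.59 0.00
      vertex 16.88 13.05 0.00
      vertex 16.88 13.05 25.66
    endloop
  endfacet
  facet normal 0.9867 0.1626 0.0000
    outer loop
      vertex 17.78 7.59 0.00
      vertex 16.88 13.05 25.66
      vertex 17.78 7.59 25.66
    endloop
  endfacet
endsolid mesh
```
; perimeter-only toolpath
G21 ; units = mm
G90 ; absolute positioning
G28 ; home
; layer 1
G0 Z5.13
G0 X16.88 Y13.05
G1 X12.95 Y16.93
G1 X7.49 Y17.76
G1 X2.58 Y15.22
G1 X0.10 Y10.29
G1 X1.00 Y4.83
G1 X4.93 Y0.95
G1 X10.39 Y0.12
G1 X15.30 Y2.66
G1 X17.78 Y7.59
G1 X16.88 Y13.05
; layer 2
G0 Z10.26
G0 X16.88 Y13.05
G1 X12.95 Y16.93
G1 X7.49 Y17.76
G1 X2.58 Y15.22
G1 X0.10 Y10.29
G1 X1.00 Y4.83
G1 X4.93 Y0.95
G1 X10.39 Y0.12
G1 X15.30 Y2.66
G1 X17.78 Y7.59
G1 X16.88 Y13.05
; layer 3
G0 Z15.40
G0 X16.88 Y13.05
G1 X12.95 Y16.93
G1 X7.49 Y17.76
G1 X2.58 Y15.22
G1 X0.10 Y10.29
G1 X1.00 Y4.83
G1 X4.93 Y0.95
G1 X10.39 Y0.12
G1 X15.30 Y2.66
G1 X17.78 Y7.59
G1 X16.88 Y13.05
; layer 4
G0 Z20.53
G0 X16.88 Y13.05
G1 X12.95 Y16.93
G1 X7.49 Y17.76
G1 X2.58 Y15.22
G1 X0.10 Y10.29
G1 X1.00 Y4.83
G1 X4.93 Y0.95
G1 X10.39 Y0.12
G1 X15.30 Y2.66
G1 X17.78 Y7.59
G1 X16.88 Y13.05
; layer 5
G0 Z25.66
G0 X16.88 Y13.05
G1 X12.95 Y16.93
G1 X7.49 Y17.76
G1 X2.58 Y15.22
G1 X0.10 Y10.29
G1 X1.00 Y4.83
G1 X4.93 Y0.95
G1 X10.39 Y0.12
G1 X15.30 Y2.66
G1 X17.78 Y7.59
G1 X16.88 Y13.05
M2 ; end

The solid is a regular 10-sided prism (a cylinder approximated with 10 flat sides), circumscribed radius ≈ 8.94 mm, height ≈ 25.7 mm. Slicing at Δz = 5.13 mm — 5 equal slices spanning the solid's height, so layer i sits at z = i·h/5 — gives 5 non-empty perimeters. Each is a 10-segment closed polygon; G0 lifts to the layer z and rapids to the start vertex, then G1 traces the edges.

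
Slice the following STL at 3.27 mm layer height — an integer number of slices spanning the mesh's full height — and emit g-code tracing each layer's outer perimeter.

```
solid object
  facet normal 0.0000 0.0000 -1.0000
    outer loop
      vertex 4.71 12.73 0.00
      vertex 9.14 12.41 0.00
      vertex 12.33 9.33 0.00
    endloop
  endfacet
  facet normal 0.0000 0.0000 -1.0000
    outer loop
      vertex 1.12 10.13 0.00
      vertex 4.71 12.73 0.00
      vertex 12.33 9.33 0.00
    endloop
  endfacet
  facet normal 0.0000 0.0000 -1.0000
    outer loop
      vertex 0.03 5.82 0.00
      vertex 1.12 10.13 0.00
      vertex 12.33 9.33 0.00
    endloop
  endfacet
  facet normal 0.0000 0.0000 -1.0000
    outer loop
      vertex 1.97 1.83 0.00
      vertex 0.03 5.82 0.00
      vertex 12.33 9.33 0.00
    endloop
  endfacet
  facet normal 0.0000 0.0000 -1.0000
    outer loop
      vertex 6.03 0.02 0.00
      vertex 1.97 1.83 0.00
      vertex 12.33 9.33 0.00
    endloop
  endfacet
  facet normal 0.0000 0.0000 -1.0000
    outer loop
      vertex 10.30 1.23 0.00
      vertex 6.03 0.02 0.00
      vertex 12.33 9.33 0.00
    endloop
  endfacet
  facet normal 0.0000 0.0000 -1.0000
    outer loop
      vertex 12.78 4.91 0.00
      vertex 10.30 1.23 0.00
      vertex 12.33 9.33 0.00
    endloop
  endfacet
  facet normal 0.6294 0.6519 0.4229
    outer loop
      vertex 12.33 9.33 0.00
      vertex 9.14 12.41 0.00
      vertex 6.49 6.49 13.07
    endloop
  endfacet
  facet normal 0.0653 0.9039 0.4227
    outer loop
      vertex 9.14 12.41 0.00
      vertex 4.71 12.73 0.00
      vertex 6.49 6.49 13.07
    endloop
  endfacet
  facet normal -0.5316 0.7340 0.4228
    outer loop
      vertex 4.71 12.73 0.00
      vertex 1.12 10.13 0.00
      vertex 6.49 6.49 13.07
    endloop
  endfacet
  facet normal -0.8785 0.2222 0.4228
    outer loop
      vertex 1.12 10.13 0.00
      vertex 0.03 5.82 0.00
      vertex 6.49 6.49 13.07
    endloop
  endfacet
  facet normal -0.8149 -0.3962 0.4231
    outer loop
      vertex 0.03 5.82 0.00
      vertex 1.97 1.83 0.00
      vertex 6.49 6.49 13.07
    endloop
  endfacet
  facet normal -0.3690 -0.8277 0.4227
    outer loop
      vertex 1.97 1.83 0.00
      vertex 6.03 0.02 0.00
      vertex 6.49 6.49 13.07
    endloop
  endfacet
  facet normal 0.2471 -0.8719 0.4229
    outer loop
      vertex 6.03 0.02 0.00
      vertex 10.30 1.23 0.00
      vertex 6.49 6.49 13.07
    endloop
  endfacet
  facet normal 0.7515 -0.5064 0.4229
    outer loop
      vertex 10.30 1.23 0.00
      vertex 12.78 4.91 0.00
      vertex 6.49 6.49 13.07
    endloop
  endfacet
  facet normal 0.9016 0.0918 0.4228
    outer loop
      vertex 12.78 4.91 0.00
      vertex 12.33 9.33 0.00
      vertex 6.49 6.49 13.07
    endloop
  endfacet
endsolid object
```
; perimeter-only toolpath
G21 ; units = mm
G90 ; absolute positioning
G28 ; home
; layer 1
G0 Z3.27
G0 X10.87 Y8.62
G1 X8.48 Y10.93
G1 X5.15 Y11.17
G1 X2.46 Y9.22
G1 X1.65 Y5.99
G1 X3.10 Y3.00
G1 X6.14 Y1.64
G1 X9.35 Y2.54
G1 X11.21 Y5.30
G1 X10.87 Y8.62
; layer 2
G0 Z6.54
G0 X9.41 Y7.91
G1 X7.82 Y9.45
G1 X5.60 Y9.61
G1 X3.81 Y8.31
G1 X3.26 Y6.16
G1 X4.23 Y4.16
G1 X6.26 Y3.25
G1 X8.39 Y3.86
G1 X9.63 Y5.70
G1 X9.41 Y7.91
; layer 3
G0 Z9.80
G0 X7.95 Y7.20
G1 X7.15 Y7.97
G1 X6.04 Y8.05
G1 X5.15 Y7.40
G1 X4.88 Y6.32
G1 X5.36 Y5.32
G1 X6.38 Y4.87
G1 X7.44 Y5.17
G1 X8.06 Y6.09
G1 X7.95 Y7.20
M2 ; end

The solid is a regular 9-sided pyramid, base circumscribed radius ≈ 6.49 mm, apex at z ≈ 13.1 mm. Slicing at Δz = 3.27 mm — 4 equal slices spanning the solid's height, so layer i sits at z = i·h/4 — gives 3 non-empty perimeters. Each is a 9-segment closed polygon; G0 lifts to the layer z and rapids to the start vertex, then G1 traces the edges. The cross-section shrinks linearly with z (the slice at the apex is degenerate and omitted).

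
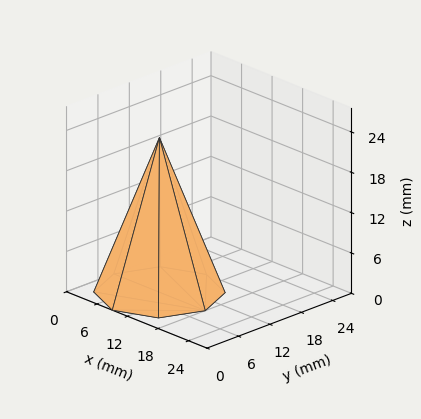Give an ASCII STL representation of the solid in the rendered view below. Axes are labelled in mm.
Reading the render: the shape is a regular 8-sided pyramid, base circumscribed radius ≈ 9 mm, apex at z ≈ 23 mm (dimensions read to the nearest mm from the axis ticks). For the STL, each face is triangulated and given an outward normal.

solid part
  facet normal 0.0000 0.0000 -1.0000
    outer loop
      vertex 9.000 18.000 0.000
      vertex 15.364 15.364 0.000
      vertex 18.000 9.000 0.000
    endloop
  endfacet
  facet normal 0.0000 0.0000 -1.0000
    outer loop
      vertex 2.636 15.364 0.000
      vertex 9.000 18.000 0.000
      vertex 18.000 9.000 0.000
    endloop
  endfacet
  facet normal 0.0000 0.0000 -1.0000
    outer loop
      vertex 0.000 9.000 0.000
      vertex 2.636 15.364 0.000
      vertex 18.000 9.000 0.000
    endloop
  endfacet
  facet normal 0.0000 0.0000 -1.0000
    outer loop
      vertex 2.636 2.636 0.000
      vertex 0.000 9.000 0.000
      vertex 18.000 9.000 0.000
    endloop
  endfacet
  facet normal 0.0000 0.0000 -1.0000
    outer loop
      vertex 9.000 0.000 0.000
      vertex 2.636 2.636 0.000
      vertex 18.000 9.000 0.000
    endloop
  endfacet
  facet normal 0.0000 0.0000 -1.0000
    outer loop
      vertex 15.364 2.636 0.000
      vertex 9.000 0.000 0.000
      vertex 18.000 9.000 0.000
    endloop
  endfacet
  facet normal 0.8688 0.3599 0.3400
    outer loop
      vertex 18.000 9.000 0.000
      vertex 15.364 15.364 0.000
      vertex 9.000 9.000 23.000
    endloop
  endfacet
  facet normal 0.3599 0.8688 0.3400
    outer loop
      vertex 15.364 15.364 0.000
      vertex 9.000 18.000 0.000
      vertex 9.000 9.000 23.000
    endloop
  endfacet
  facet normal -0.3599 0.8688 0.3400
    outer loop
      vertex 9.000 18.000 0.000
      vertex 2.636 15.364 0.000
      vertex 9.000 9.000 23.000
    endloop
  endfacet
  facet normal -0.8688 0.3599 0.3400
    outer loop
      vertex 2.636 15.364 0.000
      vertex 0.000 9.000 0.000
      vertex 9.000 9.000 23.000
    endloop
  endfacet
  facet normal -0.8688 -0.3599 0.3400
    outer loop
      vertex 0.000 9.000 0.000
      vertex 2.636 2.636 0.000
      vertex 9.000 9.000 23.000
    endloop
  endfacet
  facet normal -0.3599 -0.8688 0.3400
    outer loop
      vertex 2.636 2.636 0.000
      vertex 9.000 0.000 0.000
      vertex 9.000 9.000 23.000
    endloop
  endfacet
  facet normal 0.3599 -0.8688 0.3400
    outer loop
      vertex 9.000 0.000 0.000
      vertex 15.364 2.636 0.000
      vertex 9.000 9.000 23.000
    endloop
  endfacet
  facet normal 0.8688 -0.3599 0.3400
    outer loop
      vertex 15.364 2.636 0.000
      vertex 18.000 9.000 0.000
      vertex 9.000 9.000 23.000
    endloop
  endfacet
endsolid part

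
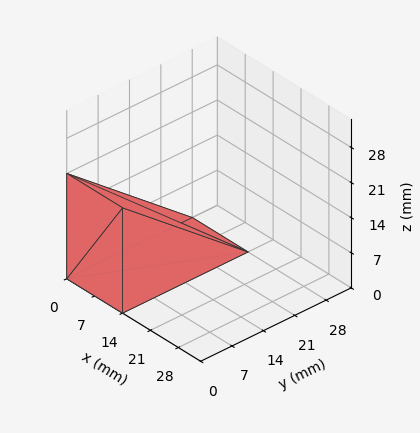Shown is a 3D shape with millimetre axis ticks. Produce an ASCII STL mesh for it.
Reading the render: the shape is a wedge (ramp): 14 × 28 mm base, rising to 21 mm along the y=0 edge and sloping linearly to z=0 at y=28 (dimensions read to the nearest mm from the axis ticks). For the STL, each face is triangulated and given an outward normal.

solid part
  facet normal 0.0000 0.0000 -1.0000
    outer loop
      vertex 14.00 28.00 0.00
      vertex 14.00 0.00 0.00
      vertex 0.00 0.00 0.00
    endloop
  endfacet
  facet normal 0.0000 0.0000 -1.0000
    outer loop
      vertex 0.00 28.00 0.00
      vertex 14.00 28.00 0.00
      vertex 0.00 0.00 0.00
    endloop
  endfacet
  facet normal 0.0000 -1.0000 0.0000
    outer loop
      vertex 0.00 0.00 0.00
      vertex 14.00 0.00 0.00
      vertex 14.00 0.00 21.00
    endloop
  endfacet
  facet normal 0.0000 -1.0000 0.0000
    outer loop
      vertex 0.00 0.00 0.00
      vertex 14.00 0.00 21.00
      vertex 0.00 0.00 21.00
    endloop
  endfacet
  facet normal 0.0000 0.6000 0.8000
    outer loop
      vertex 0.00 0.00 21.00
      vertex 14.00 0.00 21.00
      vertex 14.00 28.00 0.00
    endloop
  endfacet
  facet normal 0.0000 0.6000 0.8000
    outer loop
      vertex 0.00 0.00 21.00
      vertex 14.00 28.00 0.00
      vertex 0.00 28.00 0.00
    endloop
  endfacet
  facet normal -1.0000 0.0000 0.0000
    outer loop
      vertex 0.00 0.00 21.00
      vertex 0.00 28.00 0.00
      vertex 0.00 0.00 0.00
    endloop
  endfacet
  facet normal 1.0000 0.0000 0.0000
    outer loop
      vertex 14.00 0.00 0.00
      vertex 14.00 28.00 0.00
      vertex 14.00 0.00 21.00
    endloop
  endfacet
endsolid part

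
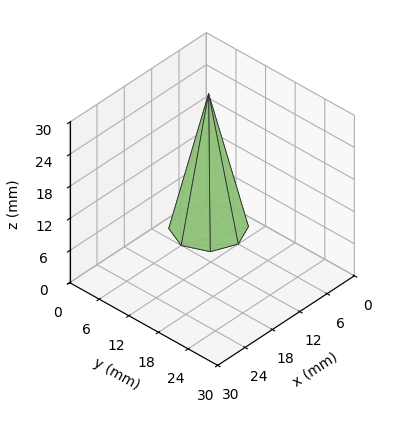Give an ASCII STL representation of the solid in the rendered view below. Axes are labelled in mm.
Reading the render: the shape is a regular 8-sided pyramid, base circumscribed radius ≈ 6 mm, apex at z ≈ 25 mm (dimensions read to the nearest mm from the axis ticks). For the STL, each face is triangulated and given an outward normal.

solid part
  facet normal 0.0000 0.0000 -1.0000
    outer loop
      vertex 6.0 12.0 0.0
      vertex 10.2 10.2 0.0
      vertex 12.0 6.0 0.0
    endloop
  endfacet
  facet normal 0.0000 0.0000 -1.0000
    outer loop
      vertex 1.8 10.2 0.0
      vertex 6.0 12.0 0.0
      vertex 12.0 6.0 0.0
    endloop
  endfacet
  facet normal 0.0000 0.0000 -1.0000
    outer loop
      vertex 0.0 6.0 0.0
      vertex 1.8 10.2 0.0
      vertex 12.0 6.0 0.0
    endloop
  endfacet
  facet normal 0.0000 0.0000 -1.0000
    outer loop
      vertex 1.8 1.8 0.0
      vertex 0.0 6.0 0.0
      vertex 12.0 6.0 0.0
    endloop
  endfacet
  facet normal 0.0000 0.0000 -1.0000
    outer loop
      vertex 6.0 0.0 0.0
      vertex 1.8 1.8 0.0
      vertex 12.0 6.0 0.0
    endloop
  endfacet
  facet normal 0.0000 0.0000 -1.0000
    outer loop
      vertex 10.2 1.8 0.0
      vertex 6.0 0.0 0.0
      vertex 12.0 6.0 0.0
    endloop
  endfacet
  facet normal 0.8976 0.3847 0.2154
    outer loop
      vertex 12.0 6.0 0.0
      vertex 10.2 10.2 0.0
      vertex 6.0 6.0 25.0
    endloop
  endfacet
  facet normal 0.3847 0.8976 0.2154
    outer loop
      vertex 10.2 10.2 0.0
      vertex 6.0 12.0 0.0
      vertex 6.0 6.0 25.0
    endloop
  endfacet
  facet normal -0.3847 0.8976 0.2154
    outer loop
      vertex 6.0 12.0 0.0
      vertex 1.8 10.2 0.0
      vertex 6.0 6.0 25.0
    endloop
  endfacet
  facet normal -0.8976 0.3847 0.2154
    outer loop
      vertex 1.8 10.2 0.0
      vertex 0.0 6.0 0.0
      vertex 6.0 6.0 25.0
    endloop
  endfacet
  facet normal -0.8976 -0.3847 0.2154
    outer loop
      vertex 0.0 6.0 0.0
      vertex 1.8 1.8 0.0
      vertex 6.0 6.0 25.0
    endloop
  endfacet
  facet normal -0.3847 -0.8976 0.2154
    outer loop
      vertex 1.8 1.8 0.0
      vertex 6.0 0.0 0.0
      vertex 6.0 6.0 25.0
    endloop
  endfacet
  facet normal 0.3847 -0.8976 0.2154
    outer loop
      vertex 6.0 0.0 0.0
      vertex 10.2 1.8 0.0
      vertex 6.0 6.0 25.0
    endloop
  endfacet
  facet normal 0.8976 -0.3847 0.2154
    outer loop
      vertex 10.2 1.8 0.0
      vertex 12.0 6.0 0.0
      vertex 6.0 6.0 25.0
    endloop
  endfacet
endsolid part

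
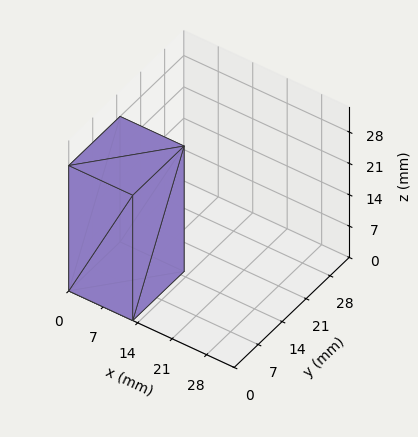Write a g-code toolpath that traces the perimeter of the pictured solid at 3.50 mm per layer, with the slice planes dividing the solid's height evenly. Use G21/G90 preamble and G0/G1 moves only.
Reading the render: the shape is a rectangular box, roughly 13 × 15 mm footprint and 28 mm tall (dimensions read to the nearest mm from the axis ticks). For the g-code, the solid's height is divided into equal slices at the stated Δz and each level perimeter traced with G1 moves after a G0 lift.

; perimeter-only toolpath
G21 ; units = mm
G90 ; absolute positioning
G28 ; home
; layer 1
G0 Z3.50
G0 X0.00 Y0.00
G1 X13.00 Y0.00
G1 X13.00 Y15.00
G1 X0.00 Y15.00
G1 X0.00 Y0.00
; layer 2
G0 Z7.00
G0 X0.00 Y0.00
G1 X13.00 Y0.00
G1 X13.00 Y15.00
G1 X0.00 Y15.00
G1 X0.00 Y0.00
; layer 3
G0 Z10.50
G0 X0.00 Y0.00
G1 X13.00 Y0.00
G1 X13.00 Y15.00
G1 X0.00 Y15.00
G1 X0.00 Y0.00
; layer 4
G0 Z14.00
G0 X0.00 Y0.00
G1 X13.00 Y0.00
G1 X13.00 Y15.00
G1 X0.00 Y15.00
G1 X0.00 Y0.00
; layer 5
G0 Z17.50
G0 X0.00 Y0.00
G1 X13.00 Y0.00
G1 X13.00 Y15.00
G1 X0.00 Y15.00
G1 X0.00 Y0.00
; layer 6
G0 Z21.00
G0 X0.00 Y0.00
G1 X13.00 Y0.00
G1 X13.00 Y15.00
G1 X0.00 Y15.00
G1 X0.00 Y0.00
; layer 7
G0 Z24.50
G0 X0.00 Y0.00
G1 X13.00 Y0.00
G1 X13.00 Y15.00
G1 X0.00 Y15.00
G1 X0.00 Y0.00
; layer 8
G0 Z28.00
G0 X0.00 Y0.00
G1 X13.00 Y0.00
G1 X13.00 Y15.00
G1 X0.00 Y15.00
G1 X0.00 Y0.00
M2 ; end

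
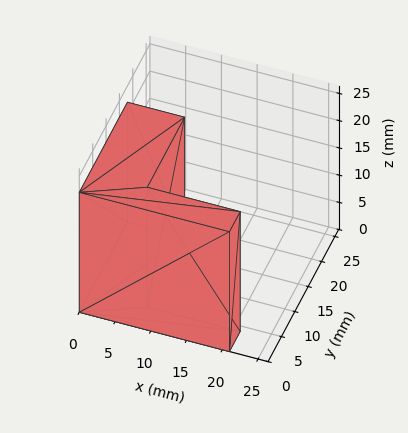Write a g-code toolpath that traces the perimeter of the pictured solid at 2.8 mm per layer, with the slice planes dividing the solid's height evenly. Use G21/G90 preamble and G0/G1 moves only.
Reading the render: the shape is an L-shaped prism: outer 21 × 18 mm, arm thicknesses ≈ 4 mm (horizontal) and 8 mm (vertical), extruded 22 mm in z (dimensions read to the nearest mm from the axis ticks). For the g-code, the solid's height is divided into equal slices at the stated Δz and each level perimeter traced with G1 moves after a G0 lift.

; perimeter-only toolpath
G21 ; units = mm
G90 ; absolute positioning
G28 ; home
; layer 1
G0 Z2.8
G0 X0.0 Y0.0
G1 X21.0 Y0.0
G1 X21.0 Y4.0
G1 X8.0 Y4.0
G1 X8.0 Y18.0
G1 X0.0 Y18.0
G1 X0.0 Y0.0
; layer 2
G0 Z5.5
G0 X0.0 Y0.0
G1 X21.0 Y0.0
G1 X21.0 Y4.0
G1 X8.0 Y4.0
G1 X8.0 Y18.0
G1 X0.0 Y18.0
G1 X0.0 Y0.0
; layer 3
G0 Z8.2
G0 X0.0 Y0.0
G1 X21.0 Y0.0
G1 X21.0 Y4.0
G1 X8.0 Y4.0
G1 X8.0 Y18.0
G1 X0.0 Y18.0
G1 X0.0 Y0.0
; layer 4
G0 Z11.0
G0 X0.0 Y0.0
G1 X21.0 Y0.0
G1 X21.0 Y4.0
G1 X8.0 Y4.0
G1 X8.0 Y18.0
G1 X0.0 Y18.0
G1 X0.0 Y0.0
; layer 5
G0 Z13.8
G0 X0.0 Y0.0
G1 X21.0 Y0.0
G1 X21.0 Y4.0
G1 X8.0 Y4.0
G1 X8.0 Y18.0
G1 X0.0 Y18.0
G1 X0.0 Y0.0
; layer 6
G0 Z16.5
G0 X0.0 Y0.0
G1 X21.0 Y0.0
G1 X21.0 Y4.0
G1 X8.0 Y4.0
G1 X8.0 Y18.0
G1 X0.0 Y18.0
G1 X0.0 Y0.0
; layer 7
G0 Z19.2
G0 X0.0 Y0.0
G1 X21.0 Y0.0
G1 X21.0 Y4.0
G1 X8.0 Y4.0
G1 X8.0 Y18.0
G1 X0.0 Y18.0
G1 X0.0 Y0.0
; layer 8
G0 Z22.0
G0 X0.0 Y0.0
G1 X21.0 Y0.0
G1 X21.0 Y4.0
G1 X8.0 Y4.0
G1 X8.0 Y18.0
G1 X0.0 Y18.0
G1 X0.0 Y0.0
M2 ; end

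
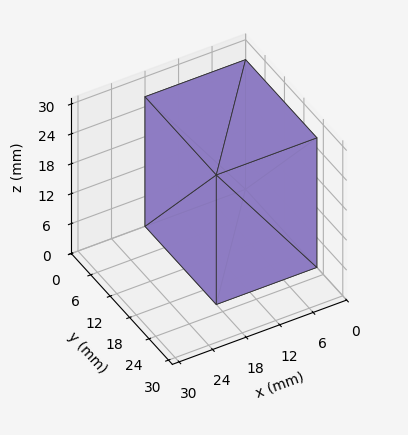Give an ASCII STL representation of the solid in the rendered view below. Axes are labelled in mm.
Reading the render: the shape is a rectangular box, roughly 18 × 22 mm footprint and 26 mm tall (dimensions read to the nearest mm from the axis ticks). For the STL, each face is triangulated and given an outward normal.

solid part
  facet normal 0.0000 0.0000 -1.0000
    outer loop
      vertex 18.0 22.0 0.0
      vertex 18.0 0.0 0.0
      vertex 0.0 0.0 0.0
    endloop
  endfacet
  facet normal 0.0000 0.0000 -1.0000
    outer loop
      vertex 0.0 22.0 0.0
      vertex 18.0 22.0 0.0
      vertex 0.0 0.0 0.0
    endloop
  endfacet
  facet normal 0.0000 0.0000 1.0000
    outer loop
      vertex 0.0 0.0 26.0
      vertex 18.0 0.0 26.0
      vertex 18.0 22.0 26.0
    endloop
  endfacet
  facet normal 0.0000 0.0000 1.0000
    outer loop
      vertex 0.0 0.0 26.0
      vertex 18.0 22.0 26.0
      vertex 0.0 22.0 26.0
    endloop
  endfacet
  facet normal 0.0000 -1.0000 0.0000
    outer loop
      vertex 0.0 0.0 0.0
      vertex 18.0 0.0 0.0
      vertex 18.0 0.0 26.0
    endloop
  endfacet
  facet normal 0.0000 -1.0000 0.0000
    outer loop
      vertex 0.0 0.0 0.0
      vertex 18.0 0.0 26.0
      vertex 0.0 0.0 26.0
    endloop
  endfacet
  facet normal 0.0000 1.0000 0.0000
    outer loop
      vertex 18.0 22.0 26.0
      vertex 18.0 22.0 0.0
      vertex 0.0 22.0 0.0
    endloop
  endfacet
  facet normal 0.0000 1.0000 0.0000
    outer loop
      vertex 0.0 22.0 26.0
      vertex 18.0 22.0 26.0
      vertex 0.0 22.0 0.0
    endloop
  endfacet
  facet normal -1.0000 0.0000 0.0000
    outer loop
      vertex 0.0 22.0 26.0
      vertex 0.0 22.0 0.0
      vertex 0.0 0.0 0.0
    endloop
  endfacet
  facet normal -1.0000 0.0000 0.0000
    outer loop
      vertex 0.0 0.0 26.0
      vertex 0.0 22.0 26.0
      vertex 0.0 0.0 0.0
    endloop
  endfacet
  facet normal 1.0000 0.0000 0.0000
    outer loop
      vertex 18.0 0.0 0.0
      vertex 18.0 22.0 0.0
      vertex 18.0 22.0 26.0
    endloop
  endfacet
  facet normal 1.0000 0.0000 0.0000
    outer loop
      vertex 18.0 0.0 0.0
      vertex 18.0 22.0 26.0
      vertex 18.0 0.0 26.0
    endloop
  endfacet
endsolid part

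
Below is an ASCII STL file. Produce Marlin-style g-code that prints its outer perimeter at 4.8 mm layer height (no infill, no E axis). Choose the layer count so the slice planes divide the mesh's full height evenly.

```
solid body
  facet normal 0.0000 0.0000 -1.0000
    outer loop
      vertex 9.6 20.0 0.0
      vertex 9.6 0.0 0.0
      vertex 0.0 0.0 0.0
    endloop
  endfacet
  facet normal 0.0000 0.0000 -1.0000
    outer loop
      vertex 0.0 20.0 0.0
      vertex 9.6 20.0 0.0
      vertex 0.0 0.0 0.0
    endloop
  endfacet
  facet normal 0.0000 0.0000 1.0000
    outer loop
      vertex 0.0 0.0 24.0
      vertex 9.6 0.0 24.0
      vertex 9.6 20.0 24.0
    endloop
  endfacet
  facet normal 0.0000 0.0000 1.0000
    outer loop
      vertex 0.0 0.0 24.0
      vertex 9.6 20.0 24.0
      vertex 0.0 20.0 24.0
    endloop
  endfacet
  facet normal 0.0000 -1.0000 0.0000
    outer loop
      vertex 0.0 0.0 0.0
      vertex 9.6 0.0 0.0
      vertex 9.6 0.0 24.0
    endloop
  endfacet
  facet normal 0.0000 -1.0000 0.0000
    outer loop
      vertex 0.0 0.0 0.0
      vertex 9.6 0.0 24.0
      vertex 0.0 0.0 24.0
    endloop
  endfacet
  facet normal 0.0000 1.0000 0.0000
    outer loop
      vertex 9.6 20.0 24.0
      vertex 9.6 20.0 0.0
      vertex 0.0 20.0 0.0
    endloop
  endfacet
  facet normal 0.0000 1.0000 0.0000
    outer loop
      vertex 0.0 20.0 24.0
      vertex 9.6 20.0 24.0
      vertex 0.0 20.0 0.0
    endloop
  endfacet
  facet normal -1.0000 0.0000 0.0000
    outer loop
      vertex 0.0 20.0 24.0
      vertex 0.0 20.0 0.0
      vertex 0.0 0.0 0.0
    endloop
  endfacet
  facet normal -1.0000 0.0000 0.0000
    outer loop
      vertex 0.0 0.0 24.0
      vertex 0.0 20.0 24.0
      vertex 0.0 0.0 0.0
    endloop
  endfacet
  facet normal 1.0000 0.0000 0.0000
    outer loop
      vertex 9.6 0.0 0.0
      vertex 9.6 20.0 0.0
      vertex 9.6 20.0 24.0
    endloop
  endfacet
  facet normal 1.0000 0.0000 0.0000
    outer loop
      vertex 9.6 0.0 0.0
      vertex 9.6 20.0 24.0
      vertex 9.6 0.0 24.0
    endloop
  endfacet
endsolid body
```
; perimeter-only toolpath
G21 ; units = mm
G90 ; absolute positioning
G28 ; home
; layer 1
G0 Z4.8
G0 X0.0 Y0.0
G1 X9.6 Y0.0
G1 X9.6 Y20.0
G1 X0.0 Y20.0
G1 X0.0 Y0.0
; layer 2
G0 Z9.6
G0 X0.0 Y0.0
G1 X9.6 Y0.0
G1 X9.6 Y20.0
G1 X0.0 Y20.0
G1 X0.0 Y0.0
; layer 3
G0 Z14.4
G0 X0.0 Y0.0
G1 X9.6 Y0.0
G1 X9.6 Y20.0
G1 X0.0 Y20.0
G1 X0.0 Y0.0
; layer 4
G0 Z19.2
G0 X0.0 Y0.0
G1 X9.6 Y0.0
G1 X9.6 Y20.0
G1 X0.0 Y20.0
G1 X0.0 Y0.0
; layer 5
G0 Z24.0
G0 X0.0 Y0.0
G1 X9.6 Y0.0
G1 X9.6 Y20.0
G1 X0.0 Y20.0
G1 X0.0 Y0.0
M2 ; end

The solid is a rectangular box, roughly 9.6 × 20 mm footprint and 24 mm tall. Slicing at Δz = 4.8 mm — 5 equal slices spanning the solid's height, so layer i sits at z = i·h/5 — gives 5 non-empty perimeters. Each is a 4-segment closed polygon; G0 lifts to the layer z and rapids to the start vertex, then G1 traces the edges.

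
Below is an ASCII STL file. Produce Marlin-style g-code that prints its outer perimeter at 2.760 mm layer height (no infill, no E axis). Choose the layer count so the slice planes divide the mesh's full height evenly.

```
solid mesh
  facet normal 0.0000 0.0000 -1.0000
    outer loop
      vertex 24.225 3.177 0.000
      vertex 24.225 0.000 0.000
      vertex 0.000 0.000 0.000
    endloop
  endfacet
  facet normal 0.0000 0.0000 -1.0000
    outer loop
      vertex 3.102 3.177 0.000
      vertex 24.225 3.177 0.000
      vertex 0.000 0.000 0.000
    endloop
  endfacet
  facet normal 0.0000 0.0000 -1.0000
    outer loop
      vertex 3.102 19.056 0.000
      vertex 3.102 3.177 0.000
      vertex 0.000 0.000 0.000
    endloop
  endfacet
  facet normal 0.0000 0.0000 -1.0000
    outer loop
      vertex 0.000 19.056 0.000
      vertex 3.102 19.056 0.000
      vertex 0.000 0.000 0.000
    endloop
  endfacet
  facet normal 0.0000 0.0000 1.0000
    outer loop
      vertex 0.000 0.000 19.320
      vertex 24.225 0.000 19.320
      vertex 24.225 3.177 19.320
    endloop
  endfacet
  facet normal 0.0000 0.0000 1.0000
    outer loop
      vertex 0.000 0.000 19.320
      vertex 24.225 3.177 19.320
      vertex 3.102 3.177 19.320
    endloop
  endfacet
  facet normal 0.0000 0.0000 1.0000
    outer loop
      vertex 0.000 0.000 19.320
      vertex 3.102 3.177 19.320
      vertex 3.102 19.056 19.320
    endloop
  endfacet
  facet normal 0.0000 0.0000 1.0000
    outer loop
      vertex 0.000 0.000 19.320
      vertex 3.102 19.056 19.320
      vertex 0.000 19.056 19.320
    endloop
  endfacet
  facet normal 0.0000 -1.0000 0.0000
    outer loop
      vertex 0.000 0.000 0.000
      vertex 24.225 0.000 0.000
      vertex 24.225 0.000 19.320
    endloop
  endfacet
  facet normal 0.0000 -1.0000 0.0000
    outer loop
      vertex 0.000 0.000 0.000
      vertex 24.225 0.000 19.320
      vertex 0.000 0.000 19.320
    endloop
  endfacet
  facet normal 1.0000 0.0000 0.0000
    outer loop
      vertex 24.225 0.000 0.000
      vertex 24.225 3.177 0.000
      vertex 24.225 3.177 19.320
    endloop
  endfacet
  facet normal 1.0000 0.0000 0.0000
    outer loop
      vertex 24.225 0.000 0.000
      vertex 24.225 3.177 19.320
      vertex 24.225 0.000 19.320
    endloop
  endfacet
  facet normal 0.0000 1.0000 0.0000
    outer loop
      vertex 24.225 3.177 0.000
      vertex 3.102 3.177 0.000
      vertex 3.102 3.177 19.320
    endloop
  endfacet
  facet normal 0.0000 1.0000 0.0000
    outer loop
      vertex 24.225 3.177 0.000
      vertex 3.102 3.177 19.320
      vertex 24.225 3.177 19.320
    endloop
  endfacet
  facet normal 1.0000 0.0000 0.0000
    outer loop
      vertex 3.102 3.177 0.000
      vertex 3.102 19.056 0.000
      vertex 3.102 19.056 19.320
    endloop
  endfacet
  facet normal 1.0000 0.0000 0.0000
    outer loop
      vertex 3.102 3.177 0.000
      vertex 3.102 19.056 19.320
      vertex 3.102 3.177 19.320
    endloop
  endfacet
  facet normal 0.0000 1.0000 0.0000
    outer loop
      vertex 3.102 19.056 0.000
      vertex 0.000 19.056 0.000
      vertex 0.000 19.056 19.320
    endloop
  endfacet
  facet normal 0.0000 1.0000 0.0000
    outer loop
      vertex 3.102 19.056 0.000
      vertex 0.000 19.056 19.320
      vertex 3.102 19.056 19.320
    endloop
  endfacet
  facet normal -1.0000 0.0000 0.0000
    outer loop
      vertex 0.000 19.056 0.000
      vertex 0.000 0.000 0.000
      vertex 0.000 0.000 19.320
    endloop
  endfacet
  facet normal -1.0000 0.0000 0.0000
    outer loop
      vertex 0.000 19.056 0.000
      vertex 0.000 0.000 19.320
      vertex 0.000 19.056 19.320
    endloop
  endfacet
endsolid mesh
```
; perimeter-only toolpath
G21 ; units = mm
G90 ; absolute positioning
G28 ; home
; layer 1
G0 Z2.760
G0 X0.000 Y0.000
G1 X24.225 Y0.000
G1 X24.225 Y3.177
G1 X3.102 Y3.177
G1 X3.102 Y19.056
G1 X0.000 Y19.056
G1 X0.000 Y0.000
; layer 2
G0 Z5.520
G0 X0.000 Y0.000
G1 X24.225 Y0.000
G1 X24.225 Y3.177
G1 X3.102 Y3.177
G1 X3.102 Y19.056
G1 X0.000 Y19.056
G1 X0.000 Y0.000
; layer 3
G0 Z8.280
G0 X0.000 Y0.000
G1 X24.225 Y0.000
G1 X24.225 Y3.177
G1 X3.102 Y3.177
G1 X3.102 Y19.056
G1 X0.000 Y19.056
G1 X0.000 Y0.000
; layer 4
G0 Z11.040
G0 X0.000 Y0.000
G1 X24.225 Y0.000
G1 X24.225 Y3.177
G1 X3.102 Y3.177
G1 X3.102 Y19.056
G1 X0.000 Y19.056
G1 X0.000 Y0.000
; layer 5
G0 Z13.800
G0 X0.000 Y0.000
G1 X24.225 Y0.000
G1 X24.225 Y3.177
G1 X3.102 Y3.177
G1 X3.102 Y19.056
G1 X0.000 Y19.056
G1 X0.000 Y0.000
; layer 6
G0 Z16.560
G0 X0.000 Y0.000
G1 X24.225 Y0.000
G1 X24.225 Y3.177
G1 X3.102 Y3.177
G1 X3.102 Y19.056
G1 X0.000 Y19.056
G1 X0.000 Y0.000
; layer 7
G0 Z19.320
G0 X0.000 Y0.000
G1 X24.225 Y0.000
G1 X24.225 Y3.177
G1 X3.102 Y3.177
G1 X3.102 Y19.056
G1 X0.000 Y19.056
G1 X0.000 Y0.000
M2 ; end

The solid is an L-shaped prism: outer 24.2 × 19.1 mm, arm thicknesses ≈ 3.18 mm (horizontal) and 3.1 mm (vertical), extruded 19.3 mm in z. Slicing at Δz = 2.760 mm — 7 equal slices spanning the solid's height, so layer i sits at z = i·h/7 — gives 7 non-empty perimeters. Each is a 6-segment closed polygon; G0 lifts to the layer z and rapids to the start vertex, then G1 traces the edges.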